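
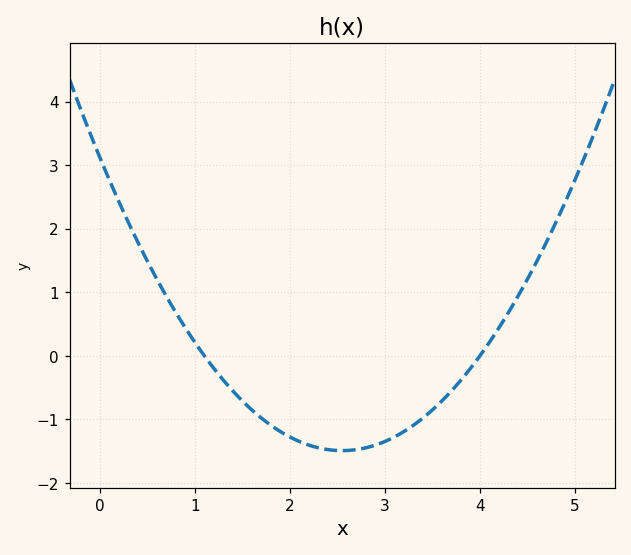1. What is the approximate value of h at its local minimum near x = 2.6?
-1.49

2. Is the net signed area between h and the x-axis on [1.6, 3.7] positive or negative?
negative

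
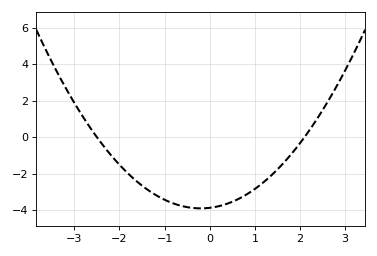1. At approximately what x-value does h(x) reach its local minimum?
-0.2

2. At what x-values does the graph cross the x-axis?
-2.5, 2.1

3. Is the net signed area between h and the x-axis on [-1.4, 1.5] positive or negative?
negative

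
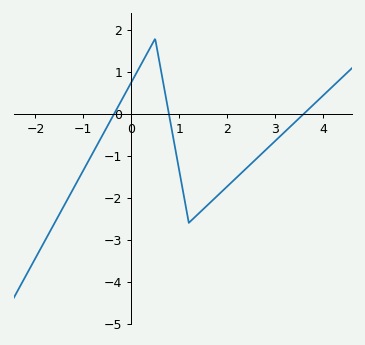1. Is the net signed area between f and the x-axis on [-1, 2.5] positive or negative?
negative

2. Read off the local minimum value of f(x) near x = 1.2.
-2.6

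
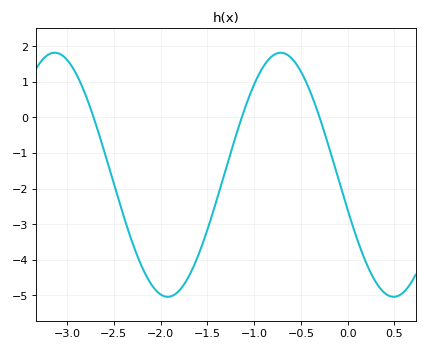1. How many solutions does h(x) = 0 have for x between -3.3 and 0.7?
3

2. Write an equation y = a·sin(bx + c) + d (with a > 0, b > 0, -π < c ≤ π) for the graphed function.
y = 3.43sin(2.6x - 2.9) - 1.61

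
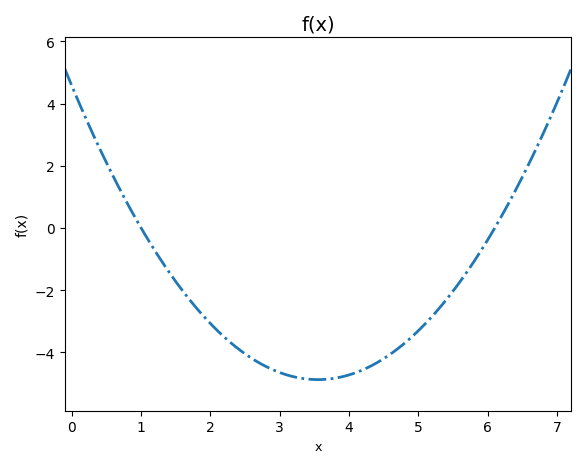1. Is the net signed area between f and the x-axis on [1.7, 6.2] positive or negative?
negative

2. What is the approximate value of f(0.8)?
0.795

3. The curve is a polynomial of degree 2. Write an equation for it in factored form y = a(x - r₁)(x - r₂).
y = 0.75(x - 1)(x - 6.1)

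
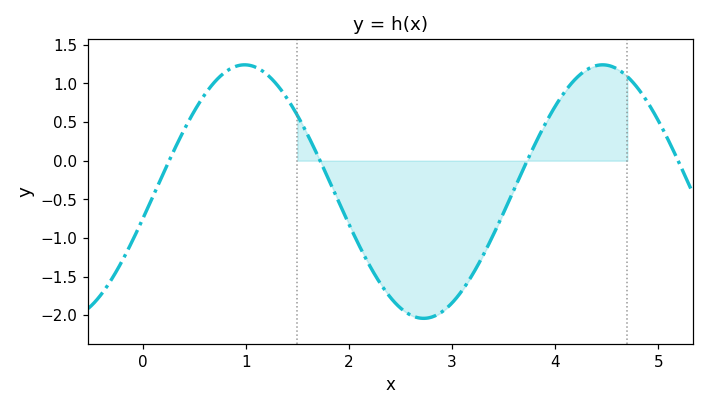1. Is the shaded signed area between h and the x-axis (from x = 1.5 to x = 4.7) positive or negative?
negative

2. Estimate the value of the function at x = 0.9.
1.2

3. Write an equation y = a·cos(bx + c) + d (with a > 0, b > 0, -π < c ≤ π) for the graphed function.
y = 1.64cos(1.8x - 1.8) - 0.4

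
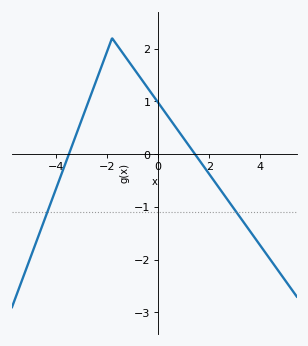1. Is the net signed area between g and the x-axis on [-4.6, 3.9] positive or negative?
positive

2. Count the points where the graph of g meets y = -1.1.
2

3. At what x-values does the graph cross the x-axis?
-3.49, 1.44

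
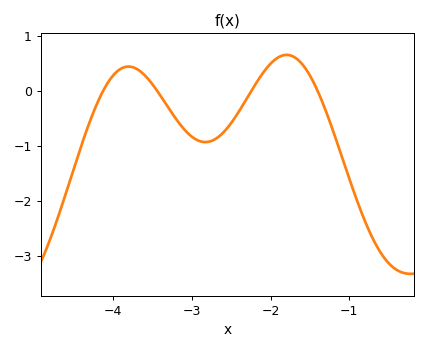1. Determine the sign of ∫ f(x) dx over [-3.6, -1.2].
negative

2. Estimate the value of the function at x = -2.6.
-0.756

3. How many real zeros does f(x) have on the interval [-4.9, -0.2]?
4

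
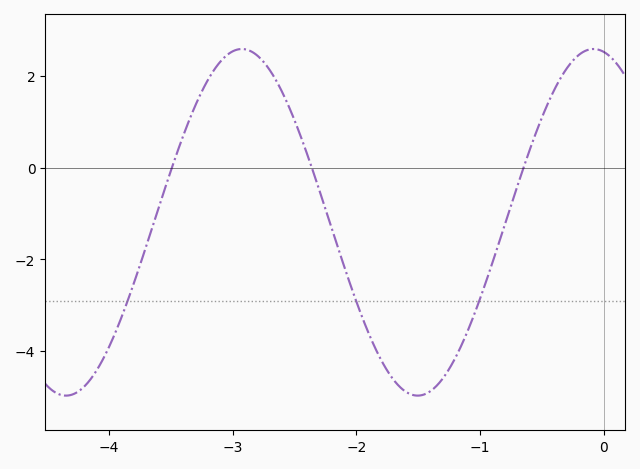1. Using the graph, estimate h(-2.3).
-0.48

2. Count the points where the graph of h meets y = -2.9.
3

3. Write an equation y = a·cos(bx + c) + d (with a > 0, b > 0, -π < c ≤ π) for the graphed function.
y = 3.78cos(2.21x + 0.182) - 1.19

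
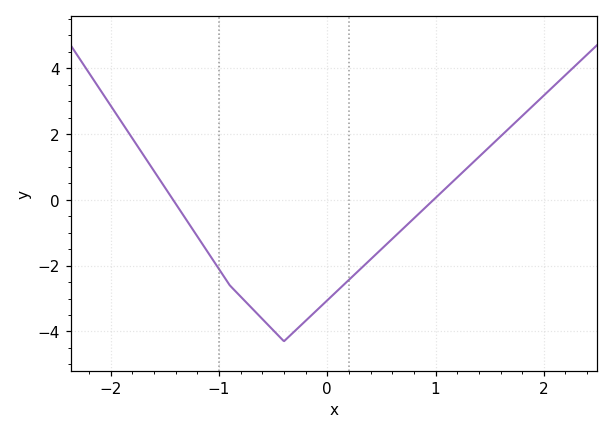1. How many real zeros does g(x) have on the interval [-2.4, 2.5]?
2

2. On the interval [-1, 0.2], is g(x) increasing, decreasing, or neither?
neither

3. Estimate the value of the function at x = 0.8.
-0.6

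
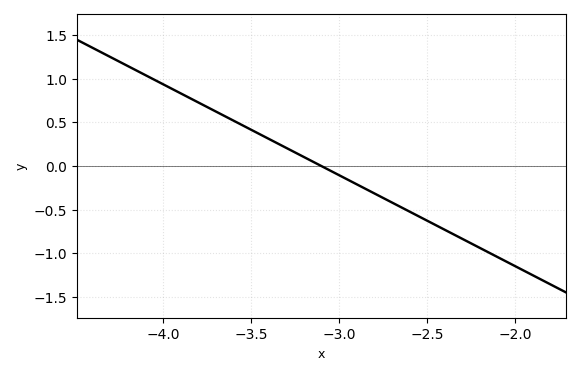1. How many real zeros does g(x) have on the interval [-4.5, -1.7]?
1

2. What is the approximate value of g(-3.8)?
0.728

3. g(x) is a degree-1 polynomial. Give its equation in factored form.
y = -1.04(x + 3.1)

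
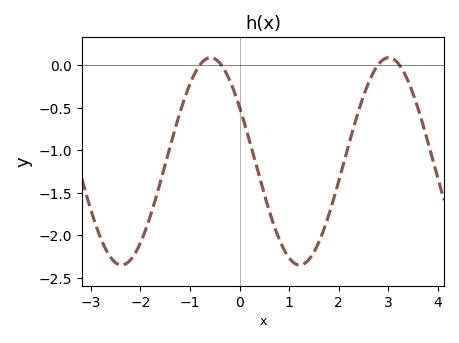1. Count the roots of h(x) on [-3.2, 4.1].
4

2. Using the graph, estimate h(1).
-2.25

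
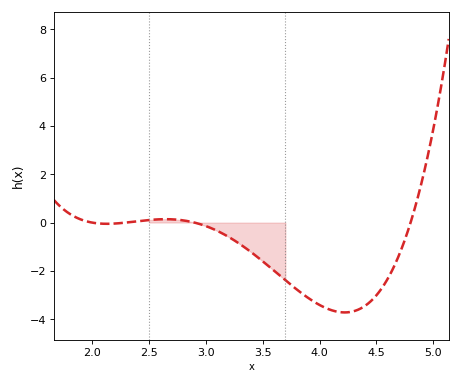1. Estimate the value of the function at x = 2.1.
-0.049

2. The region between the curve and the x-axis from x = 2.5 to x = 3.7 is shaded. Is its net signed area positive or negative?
negative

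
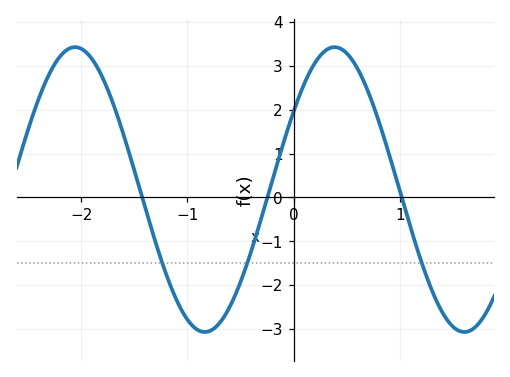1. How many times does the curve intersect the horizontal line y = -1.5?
3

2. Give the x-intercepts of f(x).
-1.43, -0.247, 1.02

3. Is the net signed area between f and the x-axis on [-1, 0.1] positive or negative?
negative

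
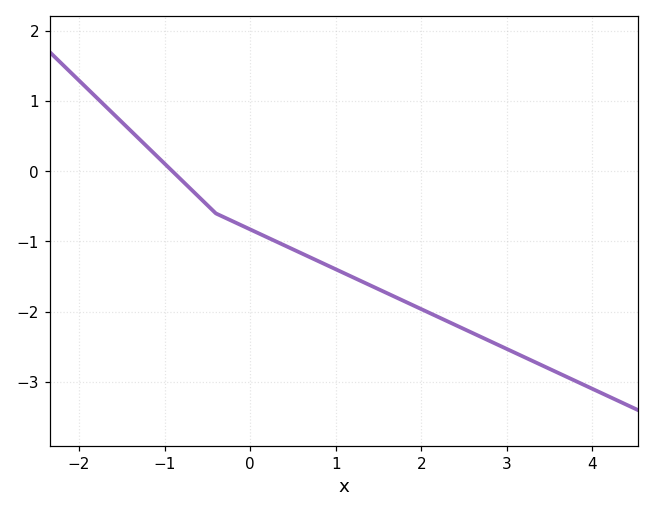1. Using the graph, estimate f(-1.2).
0.3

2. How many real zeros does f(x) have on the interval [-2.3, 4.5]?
1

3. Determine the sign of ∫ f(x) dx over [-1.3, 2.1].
negative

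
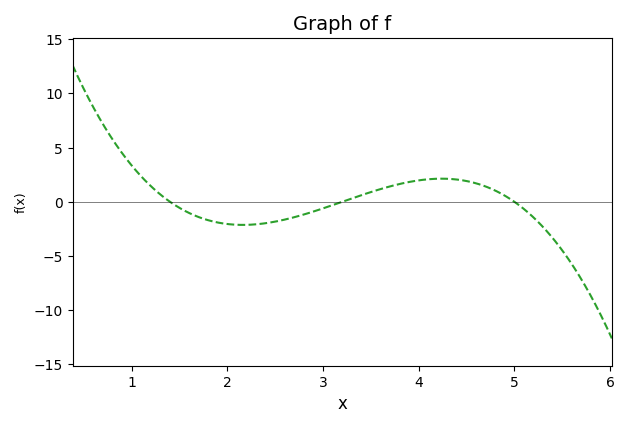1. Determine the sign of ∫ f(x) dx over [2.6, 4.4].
positive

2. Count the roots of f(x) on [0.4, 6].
3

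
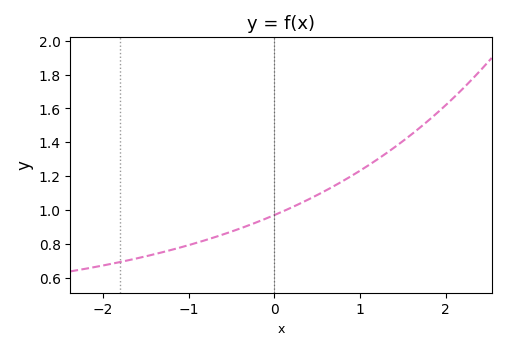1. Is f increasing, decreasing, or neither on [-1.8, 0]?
increasing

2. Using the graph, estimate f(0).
0.96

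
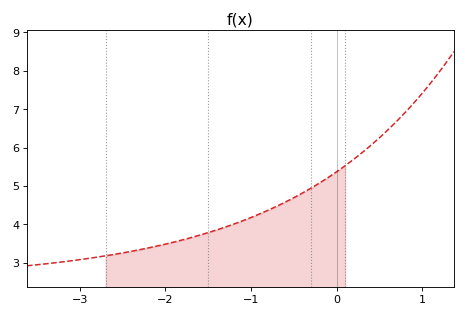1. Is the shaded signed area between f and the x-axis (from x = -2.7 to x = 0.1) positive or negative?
positive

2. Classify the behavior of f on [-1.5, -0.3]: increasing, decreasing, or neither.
increasing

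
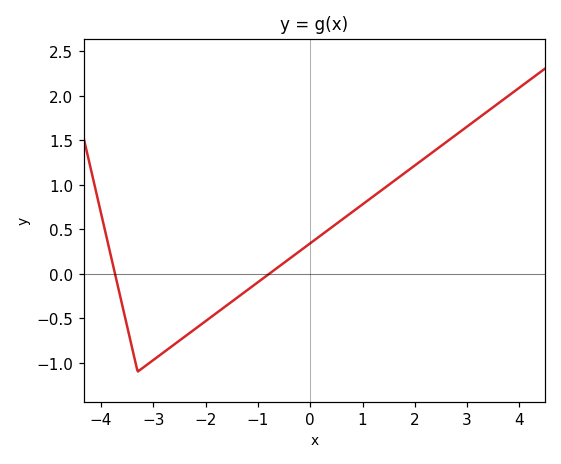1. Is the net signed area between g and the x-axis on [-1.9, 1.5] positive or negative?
positive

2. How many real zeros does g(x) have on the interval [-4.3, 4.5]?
2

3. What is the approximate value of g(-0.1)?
0.299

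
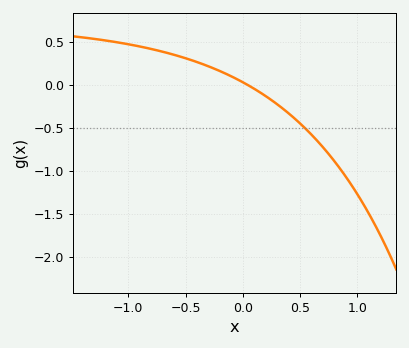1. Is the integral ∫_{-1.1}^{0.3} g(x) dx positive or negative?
positive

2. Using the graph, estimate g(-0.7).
0.385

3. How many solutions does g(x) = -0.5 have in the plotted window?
1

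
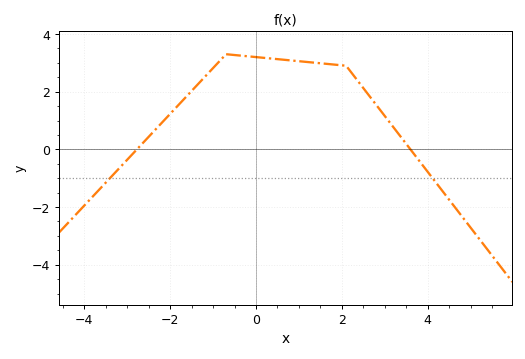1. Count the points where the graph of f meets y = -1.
2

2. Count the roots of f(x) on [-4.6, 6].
2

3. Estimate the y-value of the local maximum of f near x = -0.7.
3.2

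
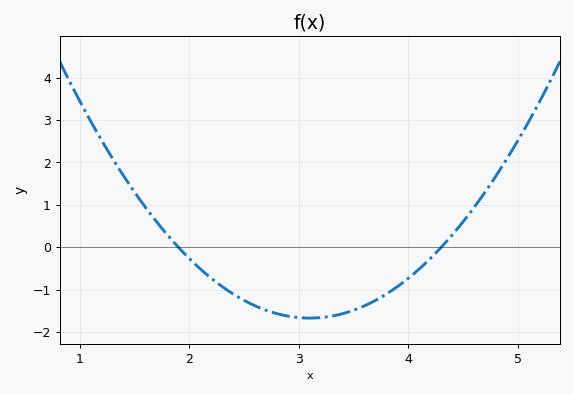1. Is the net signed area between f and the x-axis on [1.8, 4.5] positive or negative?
negative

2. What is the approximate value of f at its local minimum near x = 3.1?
-1.7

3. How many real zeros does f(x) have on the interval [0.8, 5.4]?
2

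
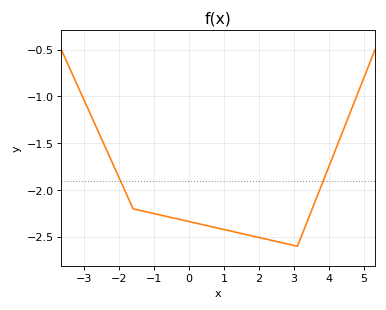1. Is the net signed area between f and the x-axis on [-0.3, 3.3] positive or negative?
negative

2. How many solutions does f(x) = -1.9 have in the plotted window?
2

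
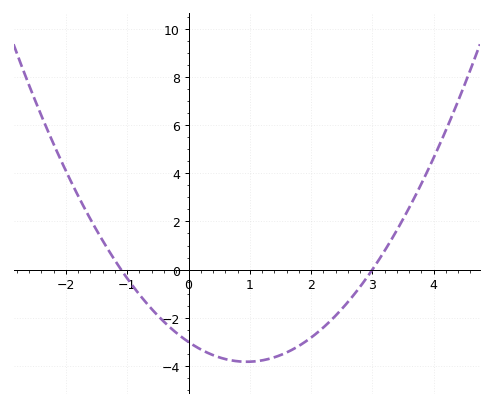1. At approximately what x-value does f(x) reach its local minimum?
0.95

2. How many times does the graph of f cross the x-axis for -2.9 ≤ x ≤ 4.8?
2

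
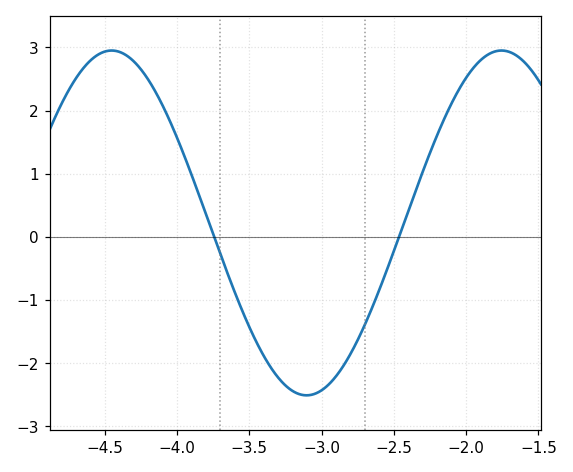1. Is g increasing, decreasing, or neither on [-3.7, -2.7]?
neither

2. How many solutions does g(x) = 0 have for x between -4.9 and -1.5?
2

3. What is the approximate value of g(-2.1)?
2.12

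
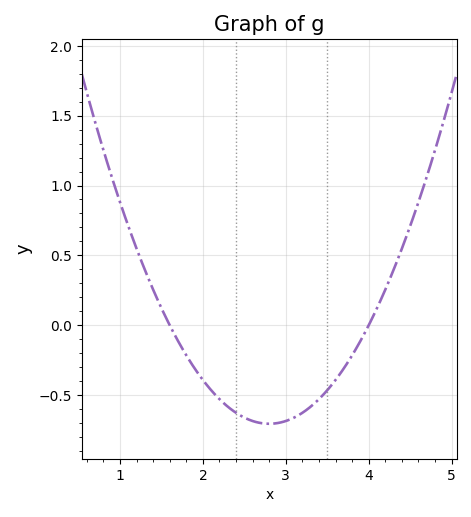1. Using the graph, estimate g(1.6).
0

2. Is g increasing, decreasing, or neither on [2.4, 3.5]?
neither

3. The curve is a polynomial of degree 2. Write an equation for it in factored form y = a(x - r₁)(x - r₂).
y = 0.49(x - 1.6)(x - 4)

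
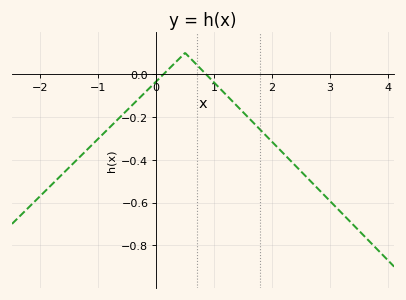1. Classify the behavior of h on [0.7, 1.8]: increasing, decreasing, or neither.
decreasing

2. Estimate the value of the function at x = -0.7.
-0.22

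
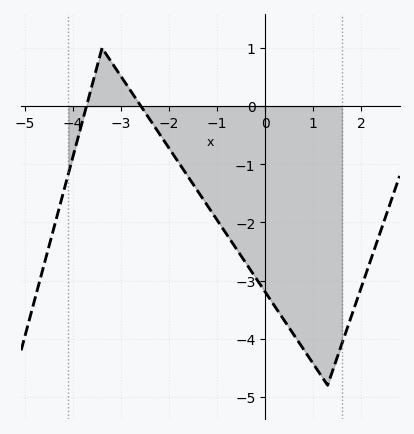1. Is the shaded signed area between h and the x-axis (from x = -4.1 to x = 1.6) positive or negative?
negative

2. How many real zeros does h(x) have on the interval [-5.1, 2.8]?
2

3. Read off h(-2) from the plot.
-0.728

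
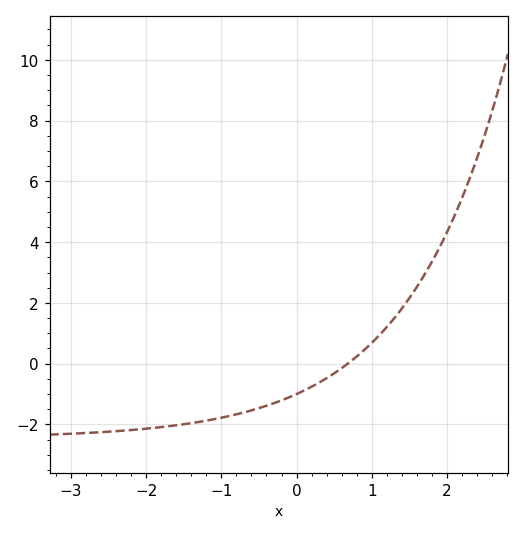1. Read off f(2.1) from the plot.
4.8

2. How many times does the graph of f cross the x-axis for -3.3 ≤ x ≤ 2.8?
1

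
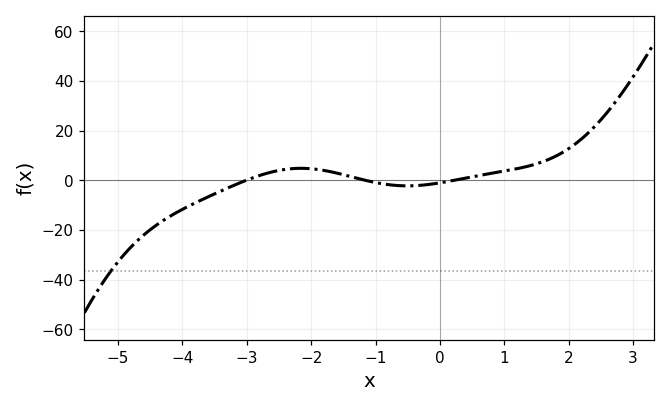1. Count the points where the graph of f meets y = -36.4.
1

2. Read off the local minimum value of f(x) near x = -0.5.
-2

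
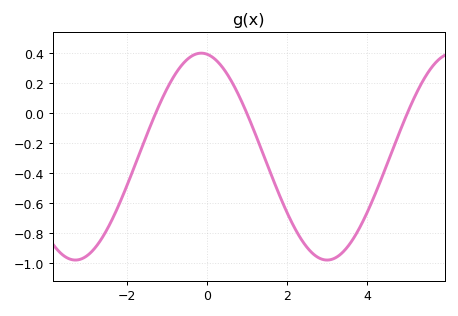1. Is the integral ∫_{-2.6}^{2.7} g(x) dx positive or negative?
negative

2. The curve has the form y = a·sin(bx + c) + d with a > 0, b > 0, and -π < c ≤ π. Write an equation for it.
y = 0.69sin(1x + 1.72) - 0.29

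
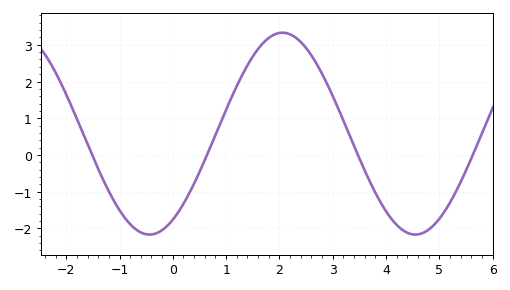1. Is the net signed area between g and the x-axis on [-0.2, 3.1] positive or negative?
positive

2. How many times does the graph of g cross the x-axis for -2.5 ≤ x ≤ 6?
4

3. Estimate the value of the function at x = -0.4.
-2.2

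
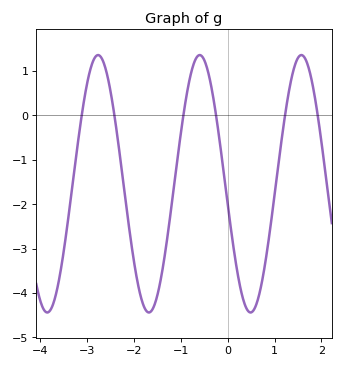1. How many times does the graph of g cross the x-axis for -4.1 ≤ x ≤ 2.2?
6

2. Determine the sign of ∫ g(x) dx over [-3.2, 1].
negative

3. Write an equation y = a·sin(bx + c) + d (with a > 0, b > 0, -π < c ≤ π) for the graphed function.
y = 2.9sin(2.9x - 2.99) - 1.54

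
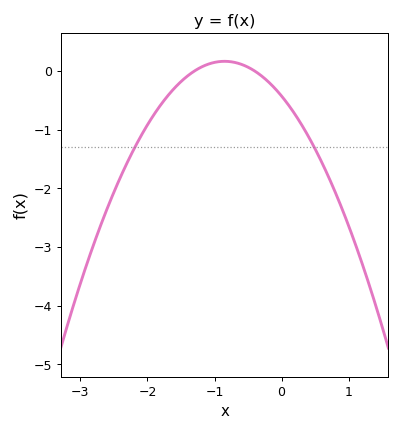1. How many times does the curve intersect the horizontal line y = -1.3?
2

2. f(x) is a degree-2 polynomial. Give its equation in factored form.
y = -0.82(x + 1.3)(x + 0.4)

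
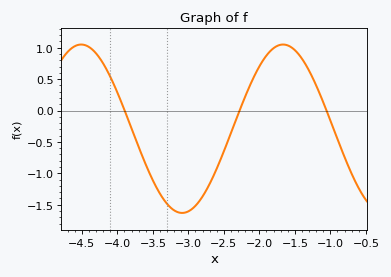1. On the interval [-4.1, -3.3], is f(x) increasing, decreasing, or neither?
decreasing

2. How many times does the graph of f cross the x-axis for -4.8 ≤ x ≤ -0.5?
3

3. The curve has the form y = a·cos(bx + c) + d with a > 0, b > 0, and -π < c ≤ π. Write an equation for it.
y = 1.34cos(2.21x - 2.6) - 0.29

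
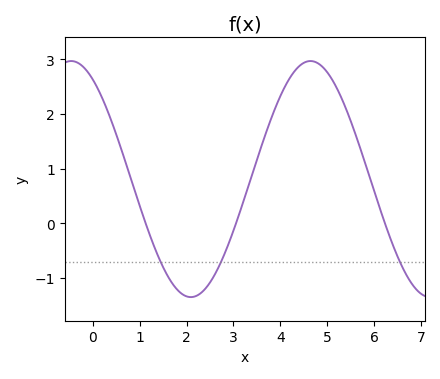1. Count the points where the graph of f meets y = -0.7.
3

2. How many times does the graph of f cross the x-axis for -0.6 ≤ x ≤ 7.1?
3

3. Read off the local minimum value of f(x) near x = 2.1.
-1.3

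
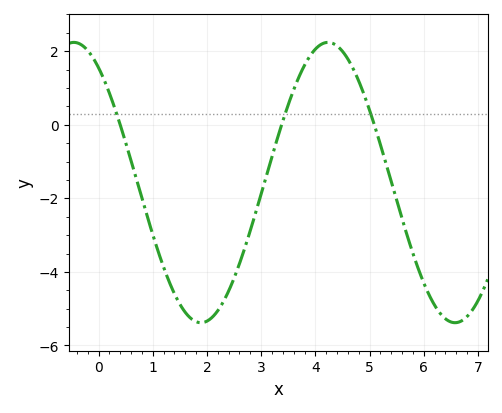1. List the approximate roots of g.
0.399, 3.38, 5.09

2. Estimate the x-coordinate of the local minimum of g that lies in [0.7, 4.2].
1.89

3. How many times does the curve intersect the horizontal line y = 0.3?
3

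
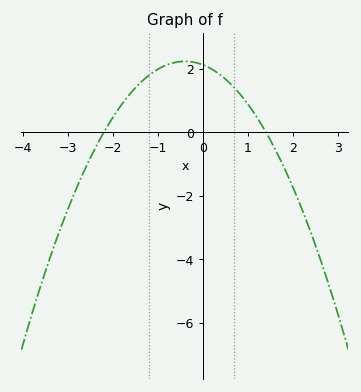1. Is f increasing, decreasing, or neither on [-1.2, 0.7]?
neither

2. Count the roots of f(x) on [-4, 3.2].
2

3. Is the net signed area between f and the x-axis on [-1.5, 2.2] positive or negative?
positive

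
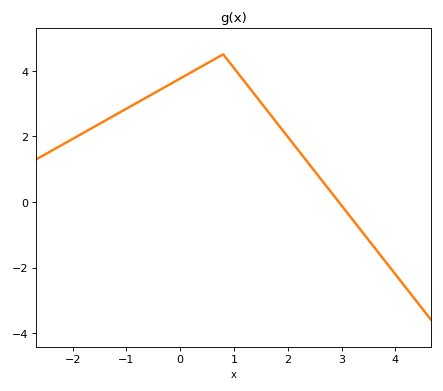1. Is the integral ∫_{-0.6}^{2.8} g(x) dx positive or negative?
positive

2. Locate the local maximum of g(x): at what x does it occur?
0.799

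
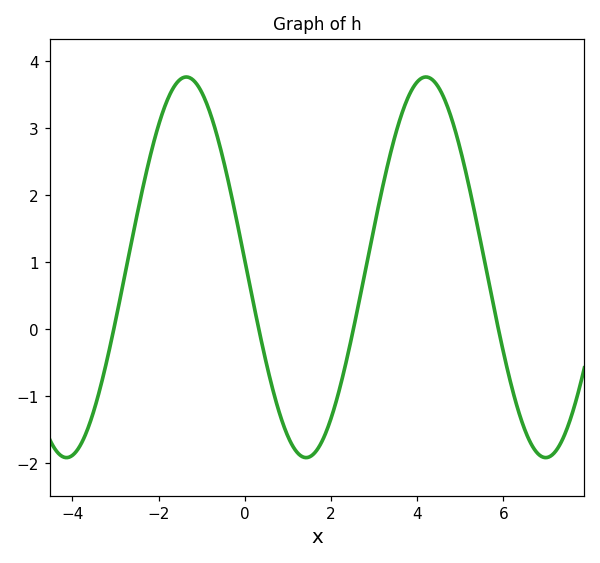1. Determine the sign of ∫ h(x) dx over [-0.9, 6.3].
positive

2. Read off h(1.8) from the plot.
-1.7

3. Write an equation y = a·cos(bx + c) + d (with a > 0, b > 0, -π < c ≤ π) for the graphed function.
y = 2.84cos(1.1x + 1.5) + 0.92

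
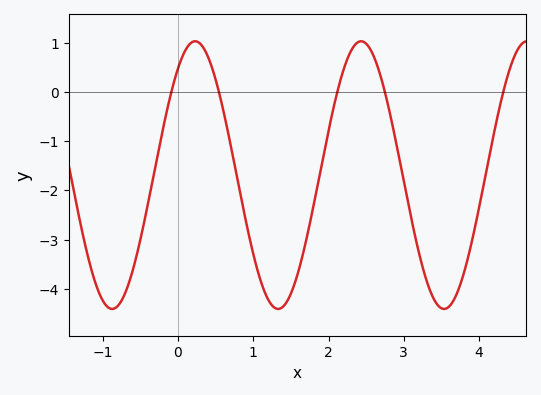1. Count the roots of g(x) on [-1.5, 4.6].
5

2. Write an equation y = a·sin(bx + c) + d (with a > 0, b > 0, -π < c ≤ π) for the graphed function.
y = 2.72sin(2.85x + 0.92) - 1.69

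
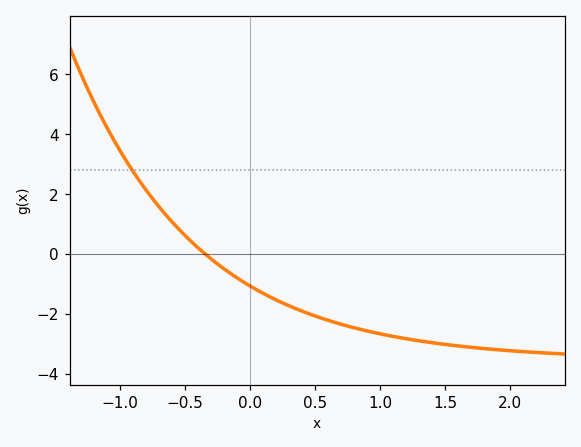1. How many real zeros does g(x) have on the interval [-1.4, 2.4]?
1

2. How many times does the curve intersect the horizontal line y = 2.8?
1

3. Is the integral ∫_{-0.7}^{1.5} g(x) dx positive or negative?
negative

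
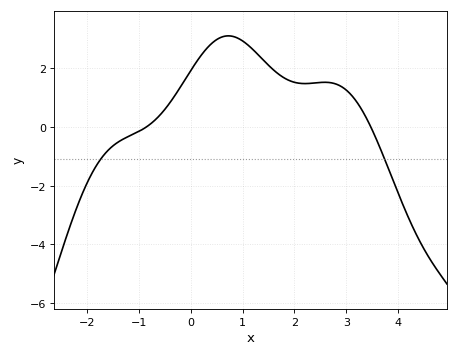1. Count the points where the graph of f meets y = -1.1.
2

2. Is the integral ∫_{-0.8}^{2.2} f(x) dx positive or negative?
positive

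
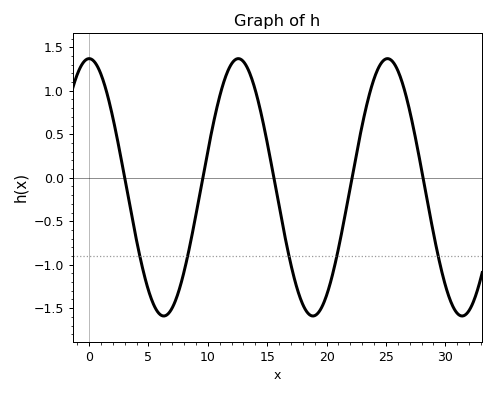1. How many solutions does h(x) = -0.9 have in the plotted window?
5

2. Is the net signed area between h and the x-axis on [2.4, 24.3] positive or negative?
negative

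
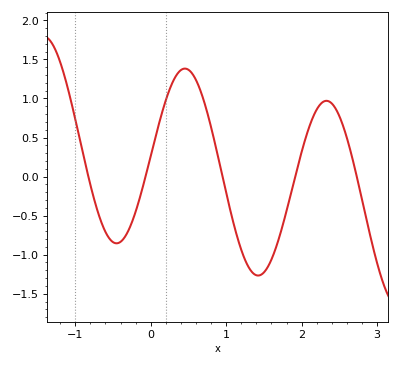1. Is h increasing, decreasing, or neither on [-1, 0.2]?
neither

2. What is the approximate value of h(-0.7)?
-0.454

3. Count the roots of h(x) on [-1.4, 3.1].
5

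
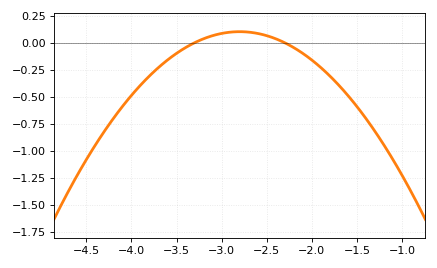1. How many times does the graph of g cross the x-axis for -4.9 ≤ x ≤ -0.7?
2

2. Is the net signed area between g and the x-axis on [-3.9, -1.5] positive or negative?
negative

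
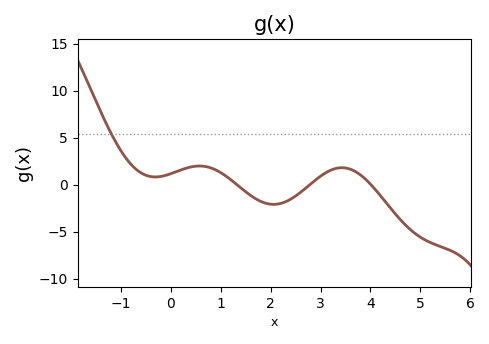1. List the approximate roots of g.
1.33, 2.79, 4.01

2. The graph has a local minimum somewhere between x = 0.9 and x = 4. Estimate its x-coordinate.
2.06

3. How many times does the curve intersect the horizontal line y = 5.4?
1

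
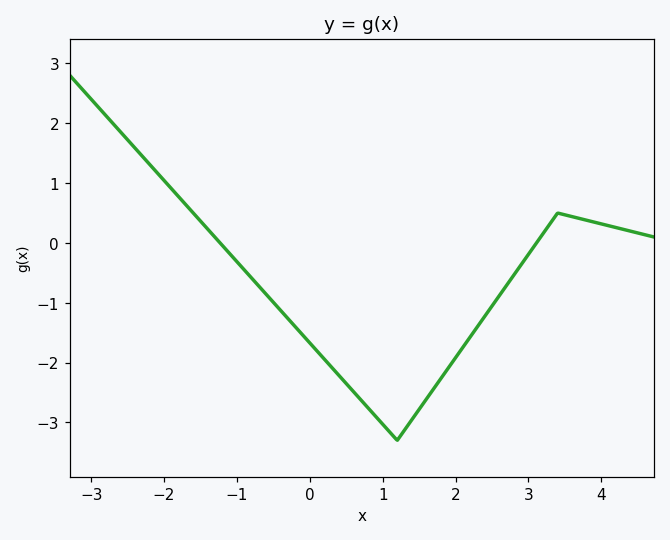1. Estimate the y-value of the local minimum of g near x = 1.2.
-3.3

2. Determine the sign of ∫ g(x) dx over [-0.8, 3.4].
negative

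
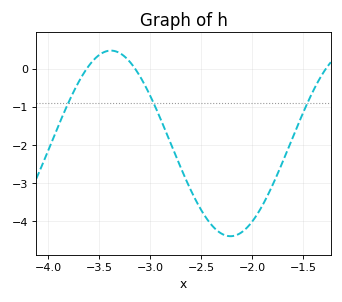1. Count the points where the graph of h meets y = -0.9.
3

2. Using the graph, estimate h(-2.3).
-4.33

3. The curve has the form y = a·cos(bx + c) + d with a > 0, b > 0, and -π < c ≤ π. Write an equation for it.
y = 2.43cos(2.68x + 2.79) - 1.96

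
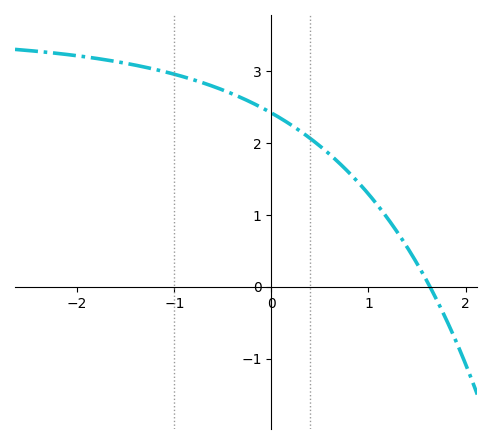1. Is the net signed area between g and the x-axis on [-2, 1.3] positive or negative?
positive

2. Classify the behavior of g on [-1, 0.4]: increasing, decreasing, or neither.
decreasing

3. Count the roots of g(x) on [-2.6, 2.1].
1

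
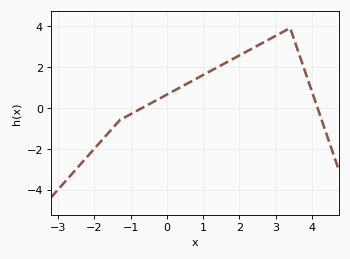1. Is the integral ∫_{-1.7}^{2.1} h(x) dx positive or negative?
positive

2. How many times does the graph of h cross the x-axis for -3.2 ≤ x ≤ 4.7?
2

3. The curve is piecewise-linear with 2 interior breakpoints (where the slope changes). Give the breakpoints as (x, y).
(-1.3, -0.6); (3.4, 3.9)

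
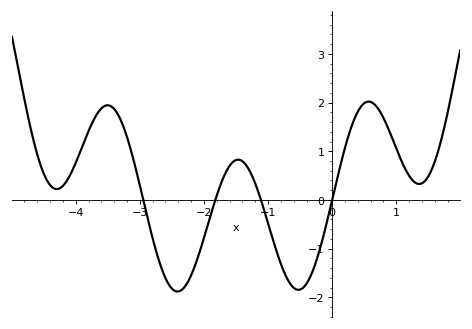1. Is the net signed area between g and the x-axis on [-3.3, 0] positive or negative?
negative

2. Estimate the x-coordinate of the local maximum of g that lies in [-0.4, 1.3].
0.57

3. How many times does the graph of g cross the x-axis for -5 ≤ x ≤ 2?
4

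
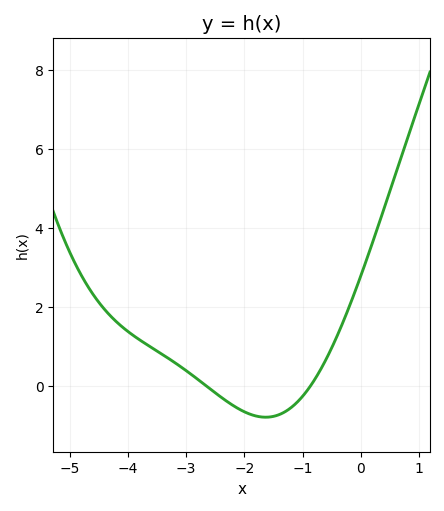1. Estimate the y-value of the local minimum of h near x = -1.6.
-0.8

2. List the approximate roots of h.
-2.7, -0.9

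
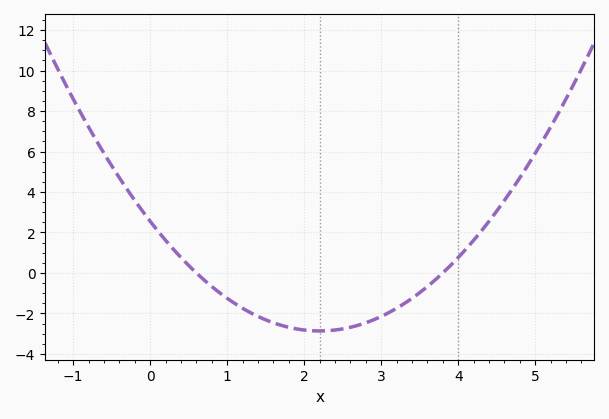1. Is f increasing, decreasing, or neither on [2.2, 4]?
increasing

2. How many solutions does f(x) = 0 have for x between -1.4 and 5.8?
2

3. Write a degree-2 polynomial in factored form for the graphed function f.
y = 1.12(x - 0.6)(x - 3.8)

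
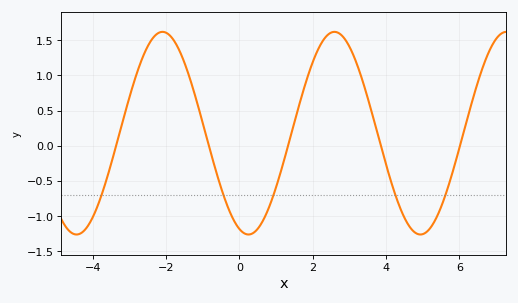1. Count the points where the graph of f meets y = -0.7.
5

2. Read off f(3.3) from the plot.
1.02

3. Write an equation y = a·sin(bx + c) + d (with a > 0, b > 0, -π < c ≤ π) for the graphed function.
y = 1.44sin(1.34x - 1.9) + 0.18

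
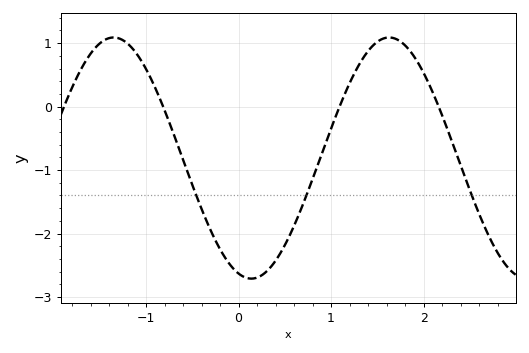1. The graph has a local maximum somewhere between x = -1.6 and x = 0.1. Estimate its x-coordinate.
-1.4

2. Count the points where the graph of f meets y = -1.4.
3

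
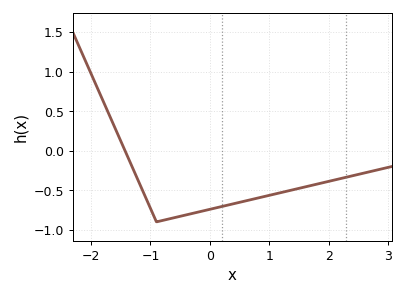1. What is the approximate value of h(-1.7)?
0.45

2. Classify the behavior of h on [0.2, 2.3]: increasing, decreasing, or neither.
increasing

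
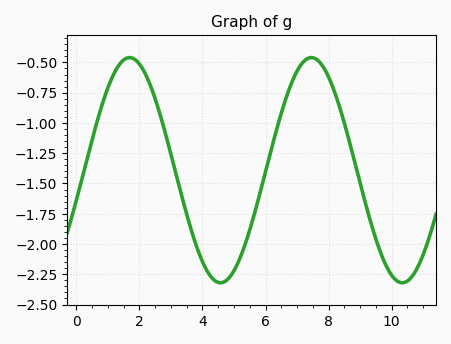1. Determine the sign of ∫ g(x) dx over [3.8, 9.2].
negative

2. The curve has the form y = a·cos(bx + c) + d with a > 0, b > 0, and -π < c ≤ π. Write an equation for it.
y = 0.93cos(1.09x - 1.84) - 1.39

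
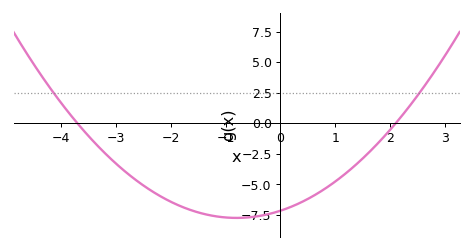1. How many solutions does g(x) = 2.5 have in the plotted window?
2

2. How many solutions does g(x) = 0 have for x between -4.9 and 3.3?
2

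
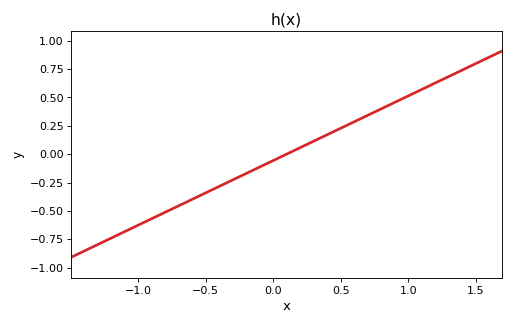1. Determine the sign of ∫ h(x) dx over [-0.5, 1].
positive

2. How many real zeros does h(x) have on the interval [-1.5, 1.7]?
1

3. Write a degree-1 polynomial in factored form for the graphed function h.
y = 0.57(x - 0.1)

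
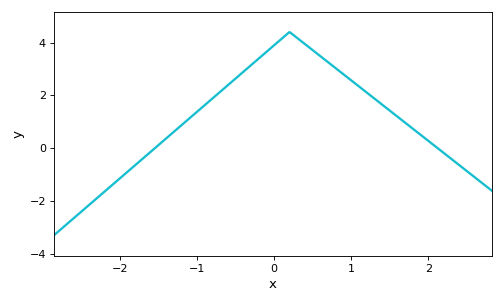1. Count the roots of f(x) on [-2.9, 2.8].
2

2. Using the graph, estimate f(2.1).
0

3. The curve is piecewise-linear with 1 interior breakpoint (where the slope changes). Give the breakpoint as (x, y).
(0.2, 4.4)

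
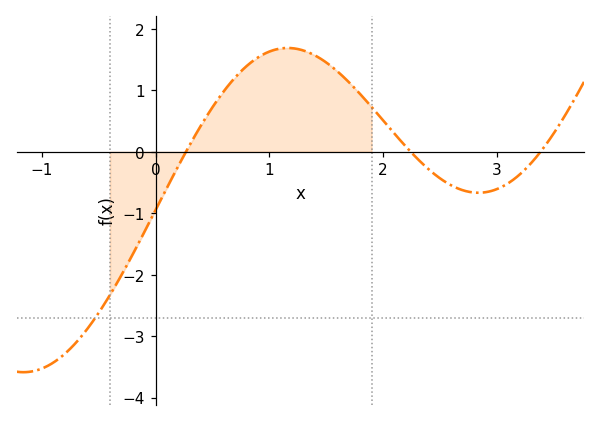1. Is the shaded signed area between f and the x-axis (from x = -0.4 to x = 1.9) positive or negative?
positive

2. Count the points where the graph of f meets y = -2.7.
1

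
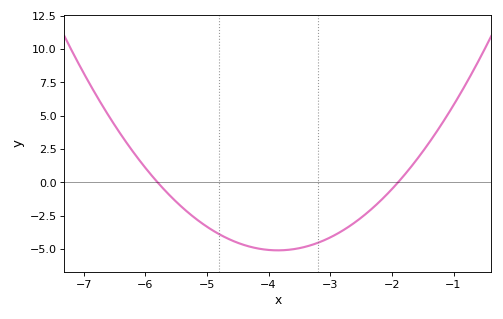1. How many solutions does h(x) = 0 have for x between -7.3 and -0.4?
2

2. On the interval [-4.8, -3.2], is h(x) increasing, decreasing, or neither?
neither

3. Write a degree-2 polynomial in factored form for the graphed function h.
y = 1.34(x + 5.8)(x + 1.9)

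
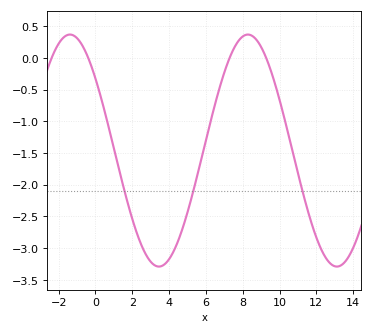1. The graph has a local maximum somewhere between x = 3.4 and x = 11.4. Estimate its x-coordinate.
8.2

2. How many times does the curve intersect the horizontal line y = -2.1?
3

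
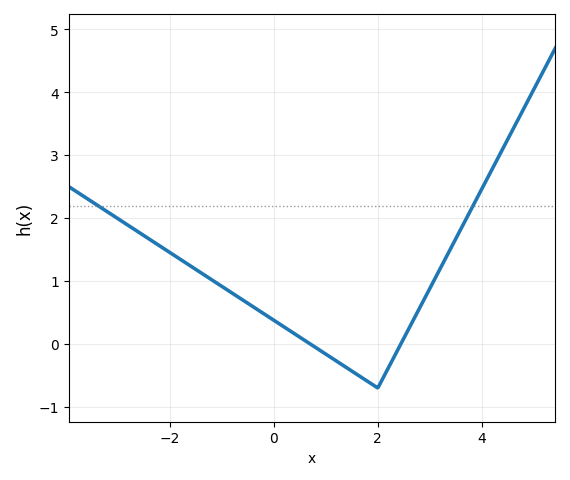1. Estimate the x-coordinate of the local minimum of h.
2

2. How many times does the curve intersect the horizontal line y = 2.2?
2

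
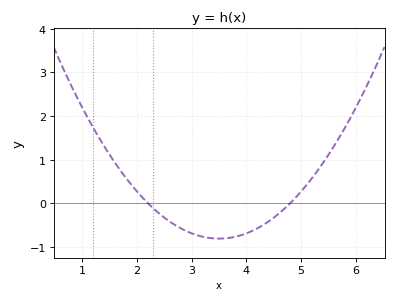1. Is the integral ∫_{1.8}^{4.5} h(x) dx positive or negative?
negative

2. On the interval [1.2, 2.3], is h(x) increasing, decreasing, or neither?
decreasing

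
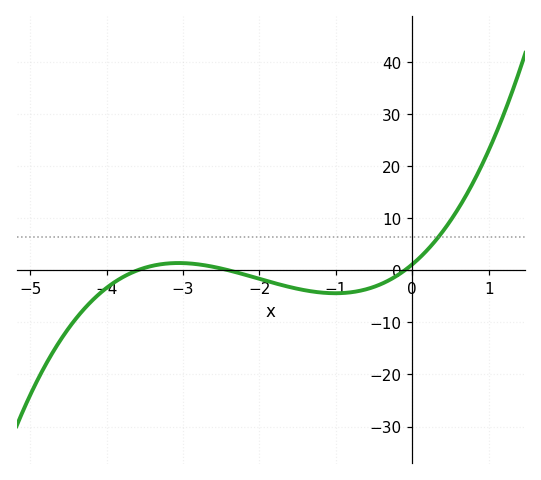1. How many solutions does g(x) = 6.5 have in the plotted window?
1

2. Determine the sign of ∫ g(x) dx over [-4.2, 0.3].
negative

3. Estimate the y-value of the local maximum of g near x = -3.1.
1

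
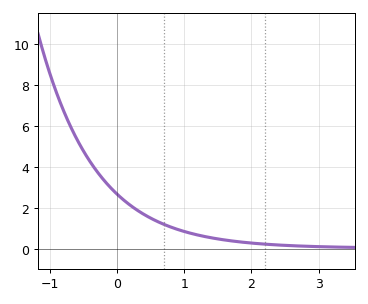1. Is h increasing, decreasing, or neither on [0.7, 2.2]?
decreasing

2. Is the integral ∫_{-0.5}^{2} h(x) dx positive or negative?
positive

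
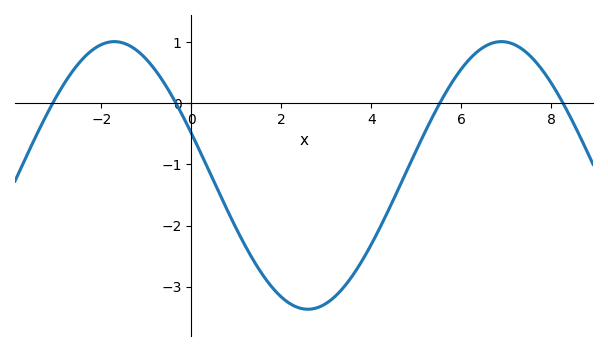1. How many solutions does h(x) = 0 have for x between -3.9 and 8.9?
4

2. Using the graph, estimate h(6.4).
0.9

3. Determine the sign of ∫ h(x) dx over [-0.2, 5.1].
negative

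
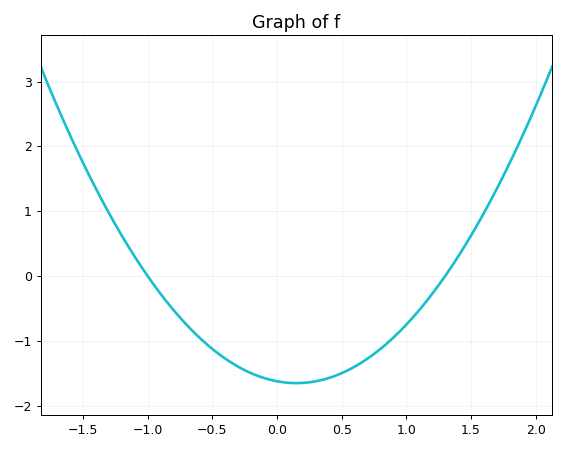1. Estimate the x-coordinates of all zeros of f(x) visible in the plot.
-1, 1.3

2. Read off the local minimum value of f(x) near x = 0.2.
-1.65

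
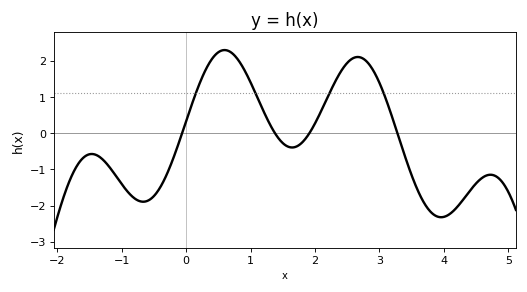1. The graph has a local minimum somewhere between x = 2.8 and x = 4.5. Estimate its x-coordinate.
4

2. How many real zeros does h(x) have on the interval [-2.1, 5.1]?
4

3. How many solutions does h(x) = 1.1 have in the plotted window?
4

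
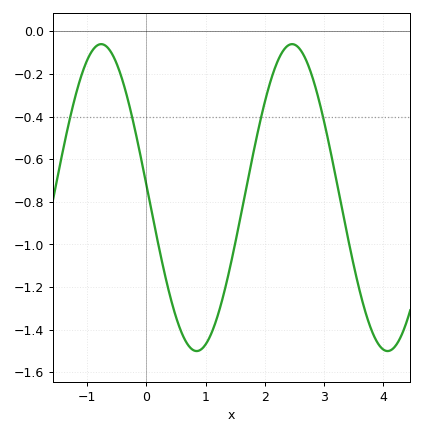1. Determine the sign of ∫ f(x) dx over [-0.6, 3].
negative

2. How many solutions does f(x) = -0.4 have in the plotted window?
4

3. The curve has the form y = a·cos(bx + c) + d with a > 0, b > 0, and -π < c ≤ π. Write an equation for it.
y = 0.72cos(1.95x + 1.49) - 0.78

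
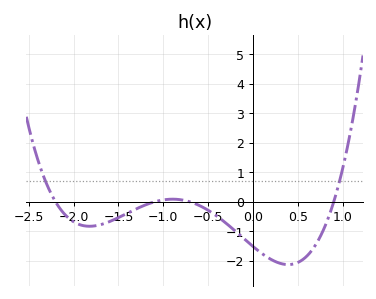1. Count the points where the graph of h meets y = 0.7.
2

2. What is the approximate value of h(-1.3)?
-0.235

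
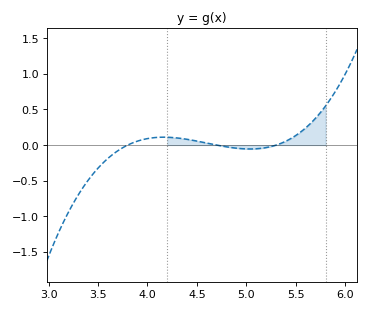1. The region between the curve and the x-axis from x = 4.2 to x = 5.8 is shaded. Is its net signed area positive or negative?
positive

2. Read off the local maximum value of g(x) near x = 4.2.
0.1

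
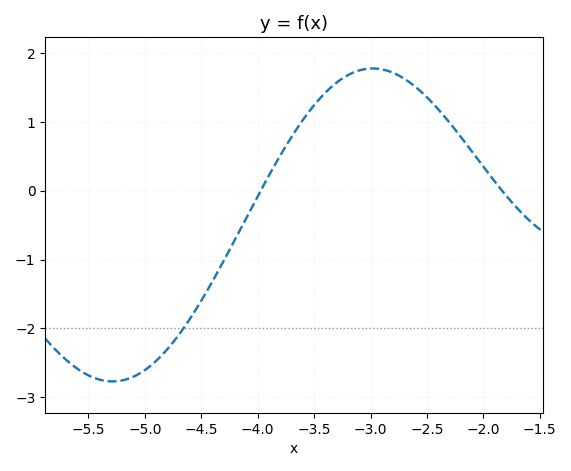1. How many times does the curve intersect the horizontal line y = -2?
1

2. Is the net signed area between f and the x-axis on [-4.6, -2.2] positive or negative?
positive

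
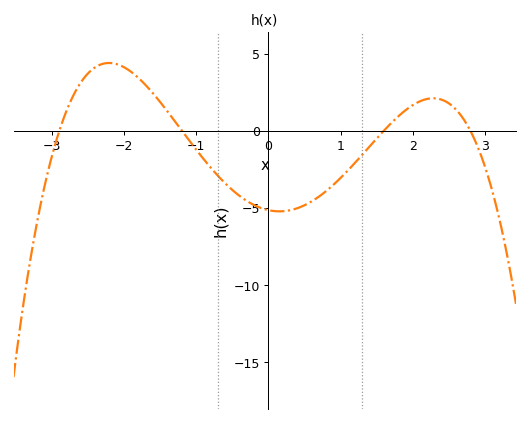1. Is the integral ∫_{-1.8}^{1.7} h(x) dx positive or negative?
negative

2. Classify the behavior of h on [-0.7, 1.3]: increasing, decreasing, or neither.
neither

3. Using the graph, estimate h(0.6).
-4.57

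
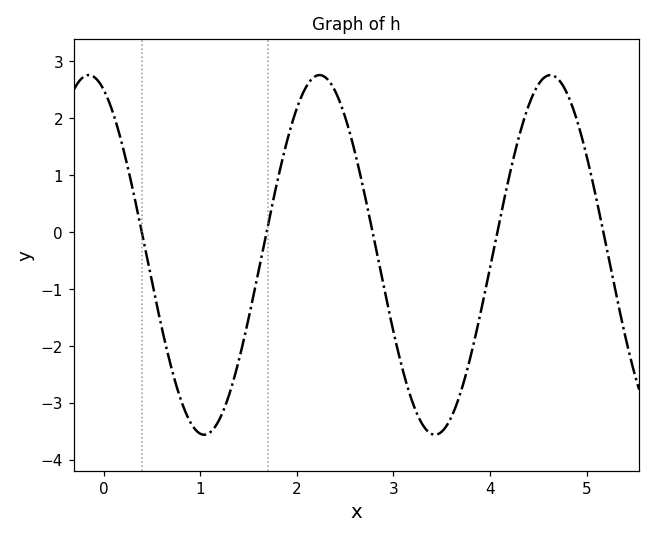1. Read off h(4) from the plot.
-0.6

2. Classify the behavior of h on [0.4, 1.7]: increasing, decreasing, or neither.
neither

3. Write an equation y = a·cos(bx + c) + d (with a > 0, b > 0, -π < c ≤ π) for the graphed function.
y = 3.16cos(2.6x + 0.4) - 0.4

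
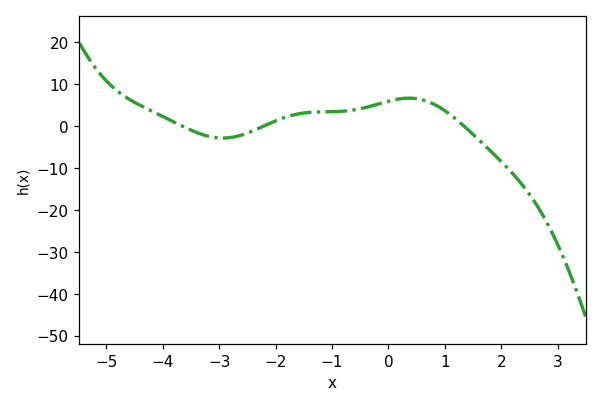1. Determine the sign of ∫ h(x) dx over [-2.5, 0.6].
positive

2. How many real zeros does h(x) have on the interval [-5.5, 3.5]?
3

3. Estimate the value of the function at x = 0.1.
6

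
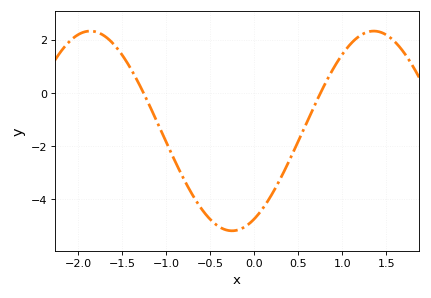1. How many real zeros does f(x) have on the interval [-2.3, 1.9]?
2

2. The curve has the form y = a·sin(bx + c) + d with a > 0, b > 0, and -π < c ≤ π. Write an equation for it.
y = 3.76sin(1.9x - 1.1) - 1.44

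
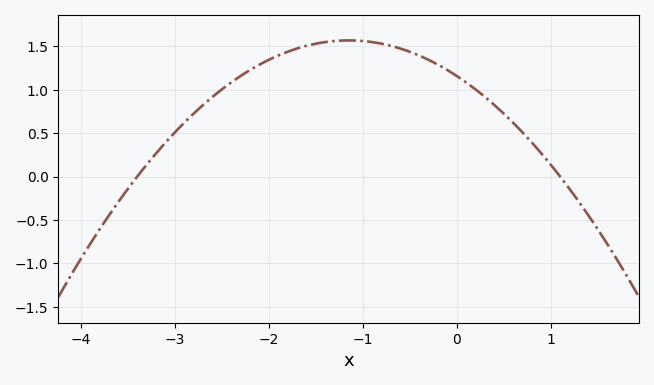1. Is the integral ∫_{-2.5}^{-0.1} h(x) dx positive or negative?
positive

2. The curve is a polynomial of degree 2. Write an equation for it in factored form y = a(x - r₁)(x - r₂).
y = -0.31(x + 3.4)(x - 1.1)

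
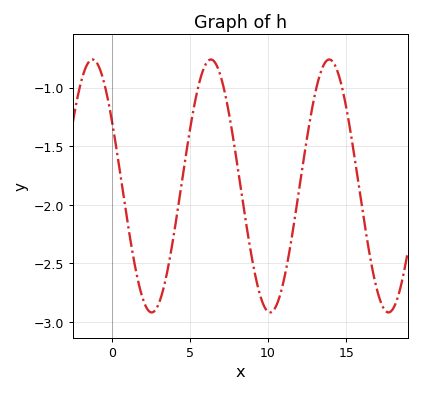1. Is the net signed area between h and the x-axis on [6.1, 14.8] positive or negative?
negative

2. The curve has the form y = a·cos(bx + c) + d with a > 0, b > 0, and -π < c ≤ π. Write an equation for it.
y = 1.08cos(0.83x + 1.02) - 1.84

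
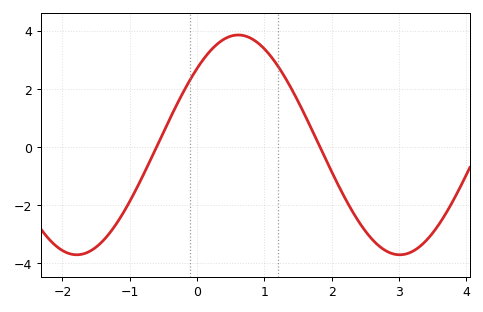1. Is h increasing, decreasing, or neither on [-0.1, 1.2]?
neither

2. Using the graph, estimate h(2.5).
-2.89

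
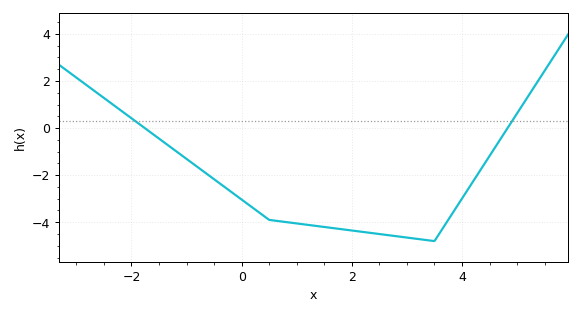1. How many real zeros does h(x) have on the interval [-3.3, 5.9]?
2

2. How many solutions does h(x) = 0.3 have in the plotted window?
2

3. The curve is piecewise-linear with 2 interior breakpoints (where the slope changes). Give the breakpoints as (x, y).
(0.5, -3.9); (3.5, -4.8)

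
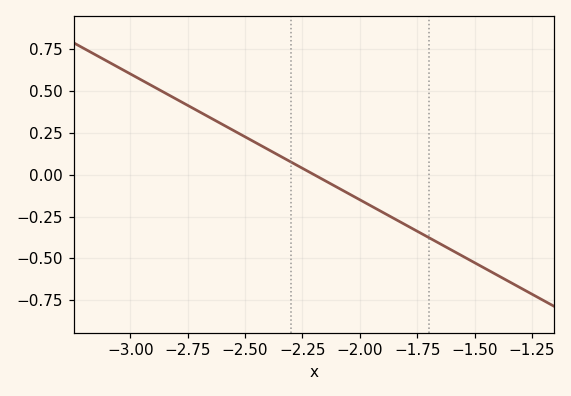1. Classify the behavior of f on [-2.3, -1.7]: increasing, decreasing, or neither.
decreasing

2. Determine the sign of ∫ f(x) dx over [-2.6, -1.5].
negative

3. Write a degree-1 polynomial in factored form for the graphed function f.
y = -0.75(x + 2.2)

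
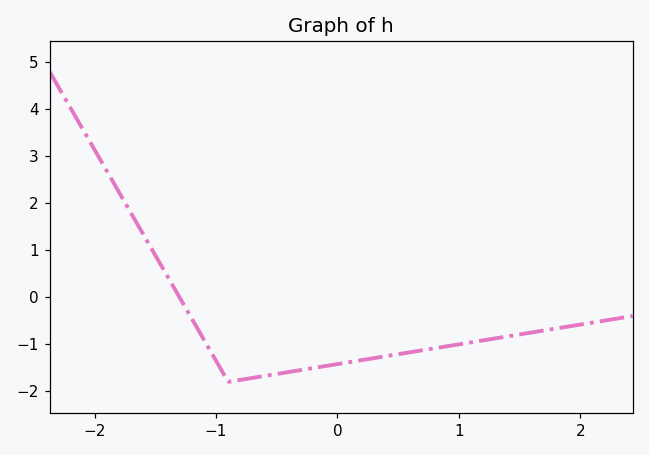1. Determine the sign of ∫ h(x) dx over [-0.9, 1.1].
negative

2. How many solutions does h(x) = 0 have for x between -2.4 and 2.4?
1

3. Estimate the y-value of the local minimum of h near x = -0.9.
-1.8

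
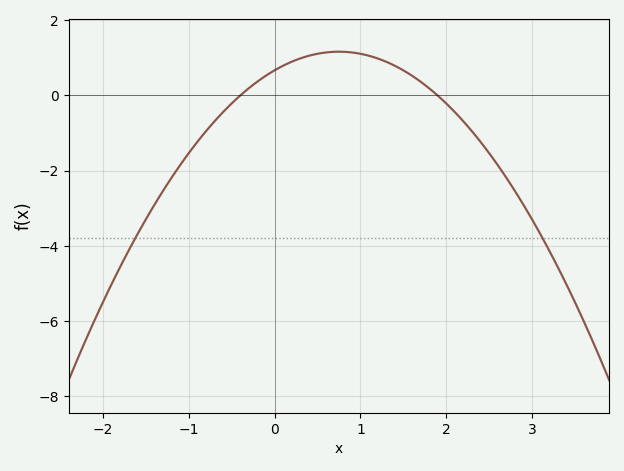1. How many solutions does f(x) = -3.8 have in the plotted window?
2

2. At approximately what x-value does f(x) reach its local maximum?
0.75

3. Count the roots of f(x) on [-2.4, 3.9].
2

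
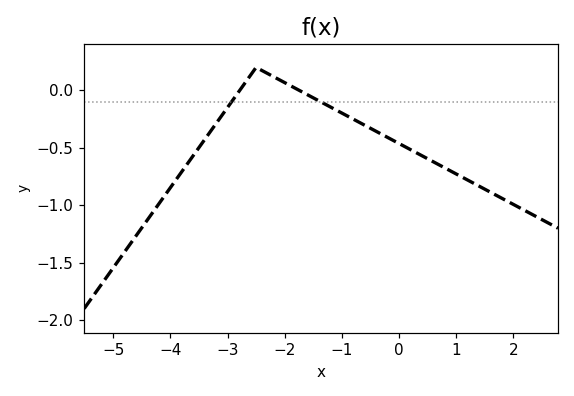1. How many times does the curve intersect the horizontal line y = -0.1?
2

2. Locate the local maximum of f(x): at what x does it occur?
-2.4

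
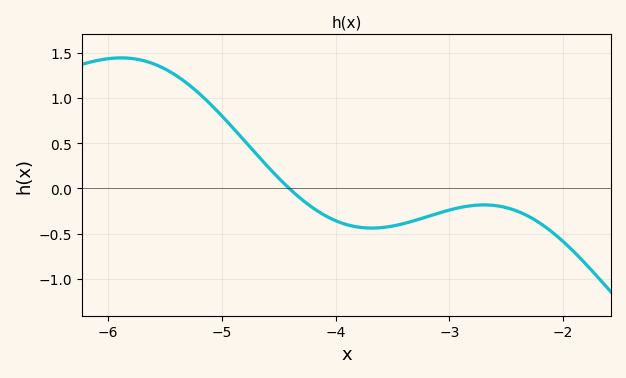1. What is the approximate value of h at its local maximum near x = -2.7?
-0.2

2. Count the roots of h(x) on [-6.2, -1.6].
1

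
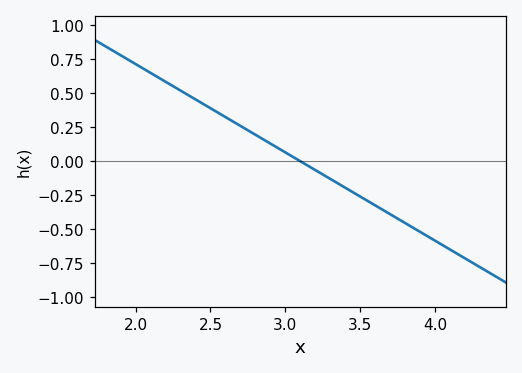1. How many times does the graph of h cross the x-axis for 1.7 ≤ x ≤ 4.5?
1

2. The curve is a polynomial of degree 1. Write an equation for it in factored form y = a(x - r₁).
y = -0.65(x - 3.1)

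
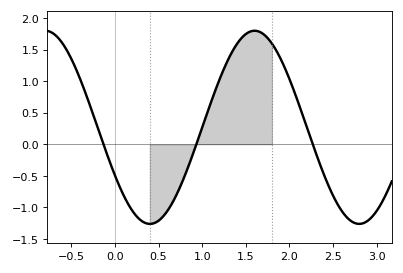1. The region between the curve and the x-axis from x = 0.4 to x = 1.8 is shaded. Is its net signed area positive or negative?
positive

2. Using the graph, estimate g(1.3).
1.35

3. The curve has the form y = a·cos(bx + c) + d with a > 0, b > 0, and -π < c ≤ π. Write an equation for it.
y = 1.53cos(2.62x + 2.09) + 0.27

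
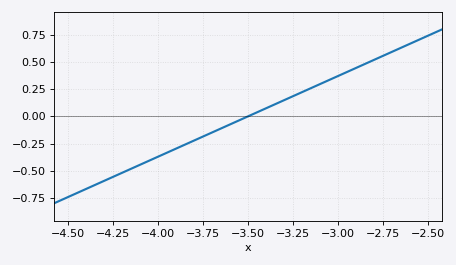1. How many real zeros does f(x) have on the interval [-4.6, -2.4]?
1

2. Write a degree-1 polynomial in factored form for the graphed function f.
y = 0.74(x + 3.5)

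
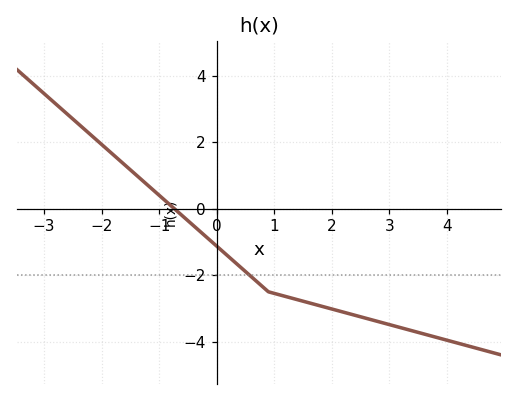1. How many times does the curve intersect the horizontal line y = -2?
1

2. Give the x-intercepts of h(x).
-0.8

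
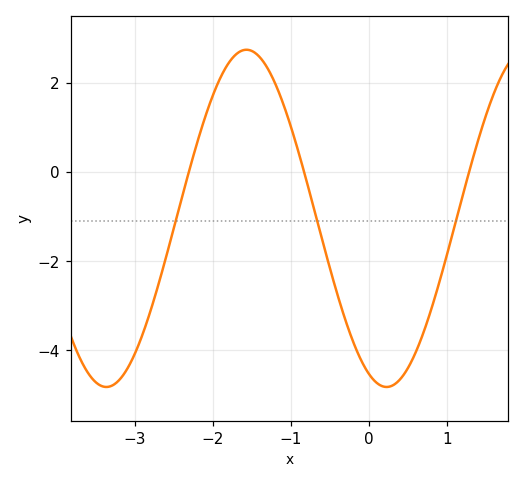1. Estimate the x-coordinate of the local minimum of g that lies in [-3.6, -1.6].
-3.37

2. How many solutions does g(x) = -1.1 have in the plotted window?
3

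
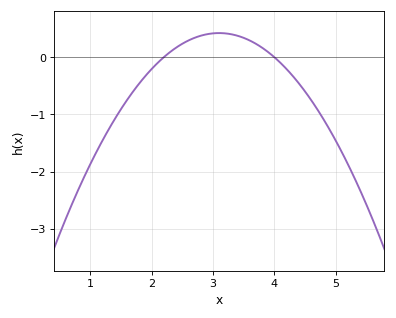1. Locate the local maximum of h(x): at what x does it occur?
3.1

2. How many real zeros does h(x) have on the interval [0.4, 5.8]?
2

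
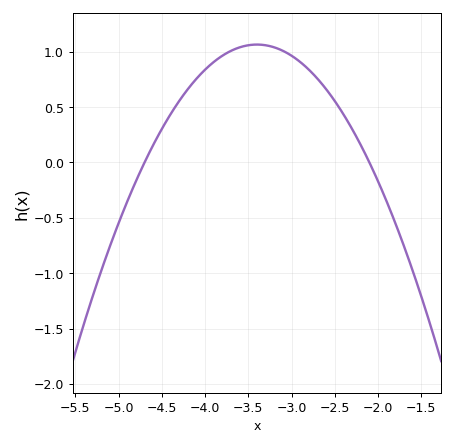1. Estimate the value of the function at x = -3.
0.964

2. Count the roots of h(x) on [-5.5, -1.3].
2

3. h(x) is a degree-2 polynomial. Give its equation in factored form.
y = -0.63(x + 4.7)(x + 2.1)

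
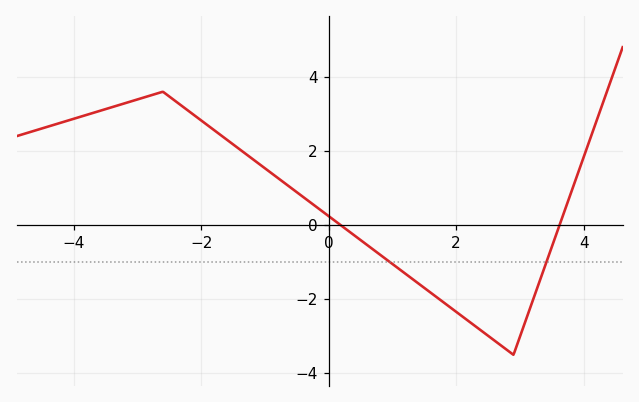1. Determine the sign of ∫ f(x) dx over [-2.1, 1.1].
positive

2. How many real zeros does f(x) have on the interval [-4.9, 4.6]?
2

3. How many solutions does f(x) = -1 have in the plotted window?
2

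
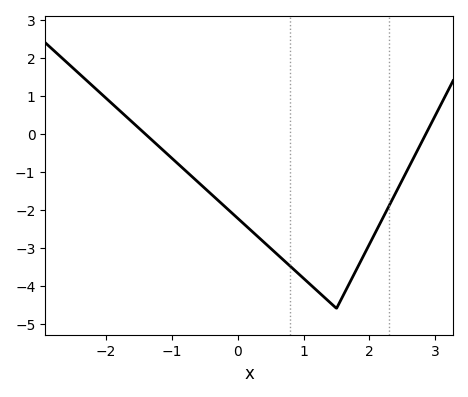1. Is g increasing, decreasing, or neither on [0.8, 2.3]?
neither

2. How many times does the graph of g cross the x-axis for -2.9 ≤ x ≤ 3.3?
2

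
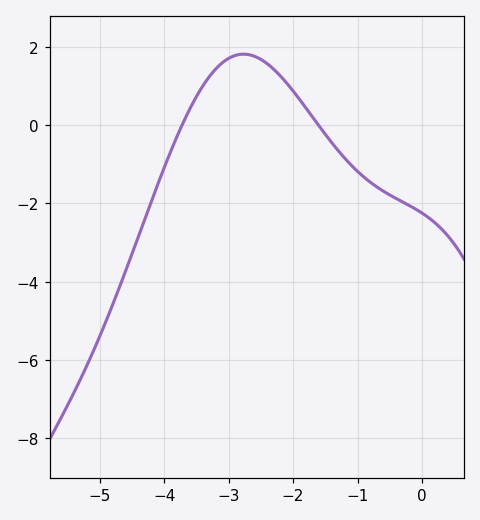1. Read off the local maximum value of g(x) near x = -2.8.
1.8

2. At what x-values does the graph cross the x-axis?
-3.7, -1.6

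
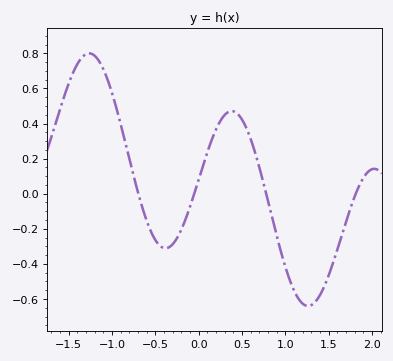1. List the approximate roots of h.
-0.7, -0.1, 0.8, 1.8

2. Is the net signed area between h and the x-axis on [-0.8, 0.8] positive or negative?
positive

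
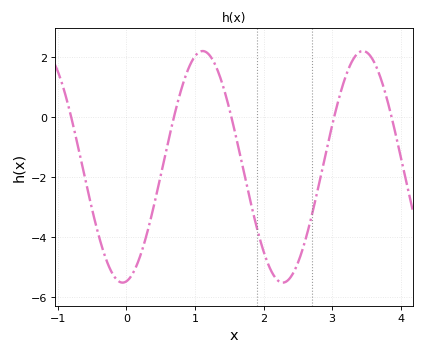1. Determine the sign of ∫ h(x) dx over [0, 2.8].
negative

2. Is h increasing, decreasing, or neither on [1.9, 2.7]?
neither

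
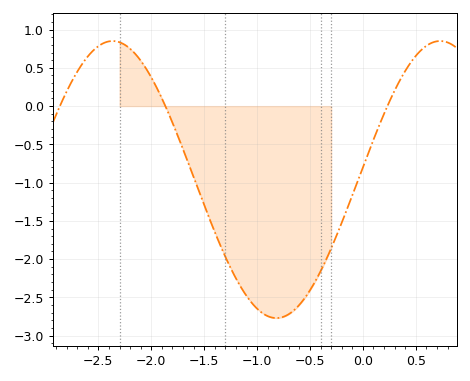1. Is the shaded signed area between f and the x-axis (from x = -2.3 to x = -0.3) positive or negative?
negative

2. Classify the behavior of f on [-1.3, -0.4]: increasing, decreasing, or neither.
neither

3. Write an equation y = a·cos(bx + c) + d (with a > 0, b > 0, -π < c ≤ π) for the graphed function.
y = 1.81cos(2x - 1.5) - 0.96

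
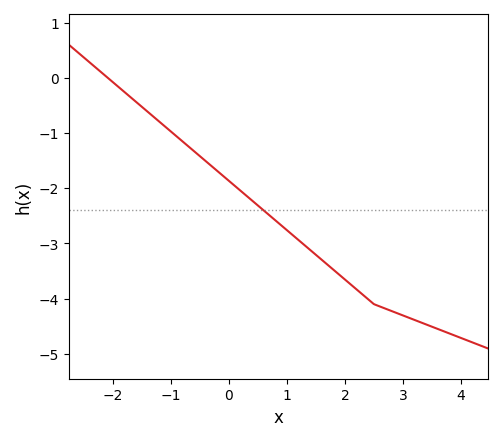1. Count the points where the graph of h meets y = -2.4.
1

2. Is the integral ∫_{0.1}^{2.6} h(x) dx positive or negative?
negative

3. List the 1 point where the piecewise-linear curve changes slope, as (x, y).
(2.5, -4.1)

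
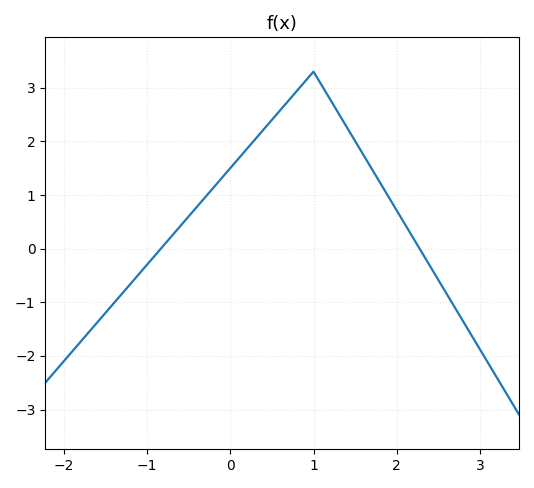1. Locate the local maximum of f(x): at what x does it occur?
1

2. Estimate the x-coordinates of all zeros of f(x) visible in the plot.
-0.835, 2.28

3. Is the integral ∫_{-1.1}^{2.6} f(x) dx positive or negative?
positive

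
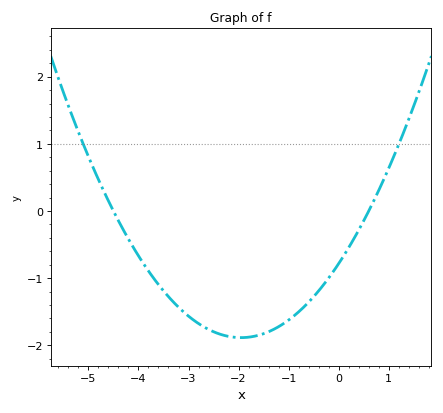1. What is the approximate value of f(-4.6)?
0.2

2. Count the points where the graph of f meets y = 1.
2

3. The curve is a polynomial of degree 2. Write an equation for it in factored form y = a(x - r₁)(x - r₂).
y = 0.29(x + 4.5)(x - 0.6)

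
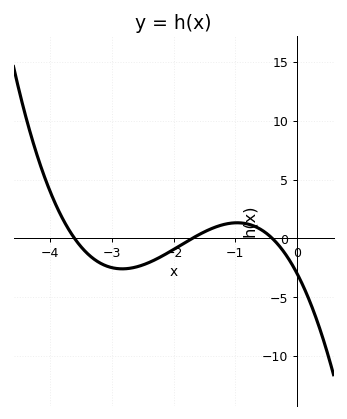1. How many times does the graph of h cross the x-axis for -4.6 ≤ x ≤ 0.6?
3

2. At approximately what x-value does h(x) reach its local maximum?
-0.972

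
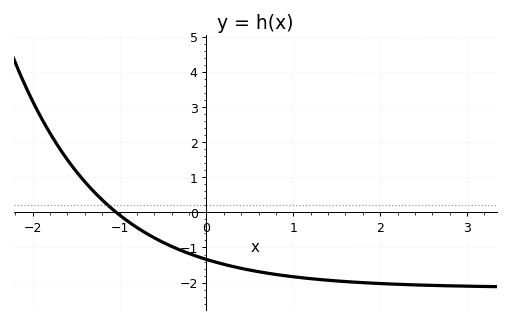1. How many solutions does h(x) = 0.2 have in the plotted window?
1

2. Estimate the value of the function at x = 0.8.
-1.77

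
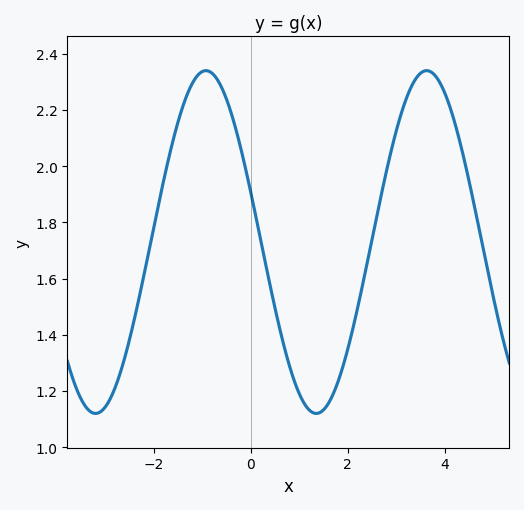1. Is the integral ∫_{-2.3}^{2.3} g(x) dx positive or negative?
positive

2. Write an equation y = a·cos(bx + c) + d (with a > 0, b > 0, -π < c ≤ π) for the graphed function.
y = 0.61cos(1.38x + 1.27) + 1.73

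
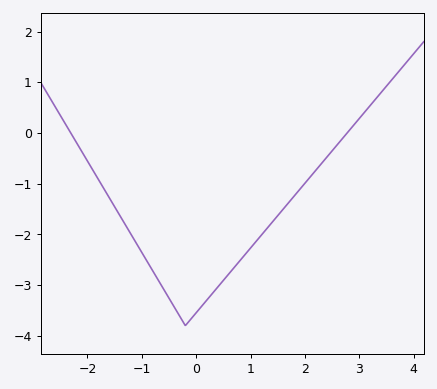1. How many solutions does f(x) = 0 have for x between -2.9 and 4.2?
2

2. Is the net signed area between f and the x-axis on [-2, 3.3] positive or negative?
negative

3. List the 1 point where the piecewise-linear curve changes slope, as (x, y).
(-0.2, -3.8)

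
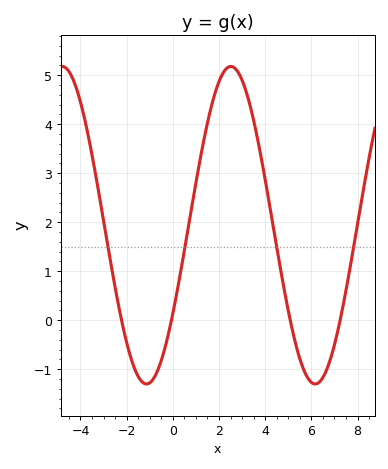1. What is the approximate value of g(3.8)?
3.4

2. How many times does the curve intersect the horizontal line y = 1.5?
4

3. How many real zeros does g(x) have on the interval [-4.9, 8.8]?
4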